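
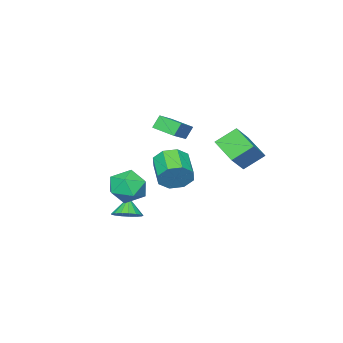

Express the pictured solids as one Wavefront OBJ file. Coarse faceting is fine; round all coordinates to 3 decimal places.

v 3.229 1.963 0.182
v 4.239 1.967 -0.574
v 2.961 -0.027 -0.186
v 3.971 -0.023 -0.942
v 4.115 0.128 0.302
v 4.28 1.358 0.53
v 2.92 0.582 -1.29
v 3.085 1.812 -1.062
v 4.048 1.114 -1.484
v 4.786 0.833 -0.5
v 2.414 1.107 -0.26
v 3.152 0.826 0.724
v 3.26 4.206 1.158
v 3.862 4.145 2.028
v 2.803 2.854 2.672
v 2.2 2.914 1.802
v 3.257 4.68 2.106
v 2.198 3.389 2.75
v 2.653 4.937 1.629
v 1.594 3.646 2.272
v 2.405 4.766 0.876
v 1.346 3.474 1.519
v 2.657 4.266 0.288
v 1.598 2.975 0.932
v 3.262 3.731 0.21
v 2.203 2.44 0.854
v 3.866 3.474 0.688
v 2.807 2.183 1.331
v 4.114 3.646 1.441
v 3.055 2.354 2.084
v -2.642 4.161 -0.232
v -3.136 2.509 0.566
v -3.657 4.931 0.736
v -4.15 3.279 1.534
v -1.31 4.361 1.006
v -1.803 2.709 1.804
v -2.324 5.131 1.974
v -2.818 3.479 2.772
v 0.927 1.337 3.185
v 0.435 1.441 3.98
v 0.649 2.664 2.839
v 0.158 2.769 3.633
v 2.642 1.951 4.167
v 2.151 2.056 4.961
v 2.365 3.279 3.82
v 1.873 3.383 4.615
v 1.628 -0.93 -3.994
v 2.345 -1.514 -3.828
v 1.032 -1.35 -2.906
v 2.464 -1.135 -3.616
v 2.391 -0.709 -3.491
v 2.143 -0.334 -3.482
v 1.778 -0.095 -3.589
v 1.378 -0.047 -3.79
v 1.035 -0.201 -4.037
v 0.828 -0.523 -4.274
v 0.805 -0.937 -4.448
v 0.969 -1.35 -4.517
v 1.285 -1.667 -4.467
v 1.679 -1.814 -4.308
v 2.062 -1.759 -4.077
f 1 12 6
f 1 6 2
f 1 2 8
f 1 8 11
f 1 11 12
f 2 6 10
f 6 12 5
f 12 11 3
f 11 8 7
f 8 2 9
f 4 10 5
f 4 5 3
f 4 3 7
f 4 7 9
f 4 9 10
f 5 10 6
f 3 5 12
f 7 3 11
f 9 7 8
f 10 9 2
f 14 13 17
f 14 17 15
f 15 17 18
f 15 18 16
f 17 13 19
f 17 19 18
f 18 19 20
f 18 20 16
f 19 13 21
f 19 21 20
f 20 21 22
f 20 22 16
f 21 13 23
f 21 23 22
f 22 23 24
f 22 24 16
f 23 13 25
f 23 25 24
f 24 25 26
f 24 26 16
f 25 13 27
f 25 27 26
f 26 27 28
f 26 28 16
f 27 13 29
f 27 29 28
f 28 29 30
f 28 30 16
f 29 13 14
f 29 14 30
f 30 14 15
f 30 15 16
f 32 34 31
f 35 32 31
f 31 34 33
f 33 35 31
f 32 38 34
f 36 32 35
f 36 38 32
f 34 38 33
f 37 35 33
f 33 38 37
f 37 36 35
f 38 36 37
f 40 42 39
f 43 40 39
f 39 42 41
f 41 43 39
f 40 46 42
f 44 40 43
f 44 46 40
f 42 46 41
f 45 43 41
f 41 46 45
f 45 44 43
f 46 44 45
f 48 47 50
f 48 50 49
f 50 47 51
f 50 51 49
f 51 47 52
f 51 52 49
f 52 47 53
f 52 53 49
f 53 47 54
f 53 54 49
f 54 47 55
f 54 55 49
f 55 47 56
f 55 56 49
f 56 47 57
f 56 57 49
f 57 47 58
f 57 58 49
f 58 47 59
f 58 59 49
f 59 47 60
f 59 60 49
f 60 47 61
f 60 61 49
f 61 47 48
f 61 48 49



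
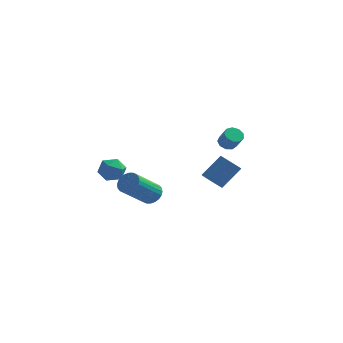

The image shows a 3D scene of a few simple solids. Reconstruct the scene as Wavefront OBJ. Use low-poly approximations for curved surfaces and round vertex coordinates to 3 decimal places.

v -2.29 -0.987 -2.424
v -1.685 -1.107 -2.137
v -2.586 -2.374 -0.77
v -3.19 -2.253 -1.056
v -1.768 -0.898 -1.997
v -2.668 -2.164 -0.63
v -1.93 -0.701 -1.922
v -2.83 -1.968 -0.555
v -2.147 -0.549 -1.923
v -3.047 -1.815 -0.556
v -2.385 -0.463 -2.001
v -3.286 -1.729 -0.634
v -2.609 -0.456 -2.143
v -3.51 -1.723 -0.776
v -2.785 -0.531 -2.327
v -3.686 -1.797 -0.96
v -2.885 -0.675 -2.527
v -3.786 -1.941 -1.159
v -2.894 -0.866 -2.71
v -3.795 -2.133 -1.343
v -2.812 -1.076 -2.85
v -3.712 -2.342 -1.483
v -2.65 -1.272 -2.925
v -3.55 -2.539 -1.558
v -2.433 -1.425 -2.924
v -3.333 -2.691 -1.557
v -2.194 -1.511 -2.846
v -3.095 -2.777 -1.479
v -1.97 -1.517 -2.704
v -2.871 -2.784 -1.337
v -1.794 -1.443 -2.52
v -2.695 -2.709 -1.153
v -1.694 -1.299 -2.321
v -2.595 -2.565 -0.953
v 0.452 1.116 -2.299
v 0.945 0.654 -2.374
v 1.801 1.382 -1.236
v 1.308 1.844 -1.161
v 1.026 0.938 -2.618
v 1.882 1.667 -1.479
v 0.924 1.28 -2.76
v 1.781 2.008 -1.621
v 0.673 1.569 -2.756
v 1.53 2.297 -1.617
v 0.351 1.714 -2.606
v 1.208 2.442 -1.468
v 0.062 1.669 -2.36
v 0.918 2.398 -1.222
v -0.104 1.449 -2.094
v 0.752 2.177 -0.956
v -0.094 1.123 -1.893
v 0.763 1.851 -0.755
v 0.09 0.794 -1.821
v 0.947 1.523 -0.683
v 0.389 0.568 -1.901
v 1.245 1.296 -0.763
v 0.707 0.516 -2.107
v 1.564 1.244 -0.969
v 0.727 3.924 -0.758
v 1.158 4.279 -0.806
v 1.604 3.85 0.03
v 1.173 3.496 0.078
v 0.887 4.432 -0.583
v 1.333 4.003 0.253
v 0.541 4.347 -0.442
v 0.987 3.919 0.394
v 0.282 4.065 -0.449
v 0.728 3.636 0.388
v 0.231 3.717 -0.6
v 0.677 3.288 0.236
v 0.413 3.466 -0.826
v 0.859 3.037 0.01
v 0.741 3.429 -1.019
v 1.187 3.001 -0.183
v 1.063 3.624 -1.091
v 1.509 3.196 -0.255
v 1.228 3.96 -1.007
v 1.673 3.531 -0.171
v -4.242 -3.259 0.907
v -3.776 -2.714 0.579
v -3.664 -4.166 0.221
v -3.198 -3.621 -0.107
v -3.115 -3.803 0.656
v -3.473 -3.242 1.08
v -3.967 -3.638 -0.28
v -4.325 -3.077 0.144
v -3.606 -2.948 -0.154
v -3.08 -3.05 0.424
v -4.36 -3.83 0.376
v -3.834 -3.932 0.954
f 2 1 5
f 2 5 3
f 3 5 6
f 3 6 4
f 5 1 7
f 5 7 6
f 6 7 8
f 6 8 4
f 7 1 9
f 7 9 8
f 8 9 10
f 8 10 4
f 9 1 11
f 9 11 10
f 10 11 12
f 10 12 4
f 11 1 13
f 11 13 12
f 12 13 14
f 12 14 4
f 13 1 15
f 13 15 14
f 14 15 16
f 14 16 4
f 15 1 17
f 15 17 16
f 16 17 18
f 16 18 4
f 17 1 19
f 17 19 18
f 18 19 20
f 18 20 4
f 19 1 21
f 19 21 20
f 20 21 22
f 20 22 4
f 21 1 23
f 21 23 22
f 22 23 24
f 22 24 4
f 23 1 25
f 23 25 24
f 24 25 26
f 24 26 4
f 25 1 27
f 25 27 26
f 26 27 28
f 26 28 4
f 27 1 29
f 27 29 28
f 28 29 30
f 28 30 4
f 29 1 31
f 29 31 30
f 30 31 32
f 30 32 4
f 31 1 33
f 31 33 32
f 32 33 34
f 32 34 4
f 33 1 2
f 33 2 34
f 34 2 3
f 34 3 4
f 36 35 39
f 36 39 37
f 37 39 40
f 37 40 38
f 39 35 41
f 39 41 40
f 40 41 42
f 40 42 38
f 41 35 43
f 41 43 42
f 42 43 44
f 42 44 38
f 43 35 45
f 43 45 44
f 44 45 46
f 44 46 38
f 45 35 47
f 45 47 46
f 46 47 48
f 46 48 38
f 47 35 49
f 47 49 48
f 48 49 50
f 48 50 38
f 49 35 51
f 49 51 50
f 50 51 52
f 50 52 38
f 51 35 53
f 51 53 52
f 52 53 54
f 52 54 38
f 53 35 55
f 53 55 54
f 54 55 56
f 54 56 38
f 55 35 57
f 55 57 56
f 56 57 58
f 56 58 38
f 57 35 36
f 57 36 58
f 58 36 37
f 58 37 38
f 60 59 63
f 60 63 61
f 61 63 64
f 61 64 62
f 63 59 65
f 63 65 64
f 64 65 66
f 64 66 62
f 65 59 67
f 65 67 66
f 66 67 68
f 66 68 62
f 67 59 69
f 67 69 68
f 68 69 70
f 68 70 62
f 69 59 71
f 69 71 70
f 70 71 72
f 70 72 62
f 71 59 73
f 71 73 72
f 72 73 74
f 72 74 62
f 73 59 75
f 73 75 74
f 74 75 76
f 74 76 62
f 75 59 77
f 75 77 76
f 76 77 78
f 76 78 62
f 77 59 60
f 77 60 78
f 78 60 61
f 78 61 62
f 79 90 84
f 79 84 80
f 79 80 86
f 79 86 89
f 79 89 90
f 80 84 88
f 84 90 83
f 90 89 81
f 89 86 85
f 86 80 87
f 82 88 83
f 82 83 81
f 82 81 85
f 82 85 87
f 82 87 88
f 83 88 84
f 81 83 90
f 85 81 89
f 87 85 86
f 88 87 80



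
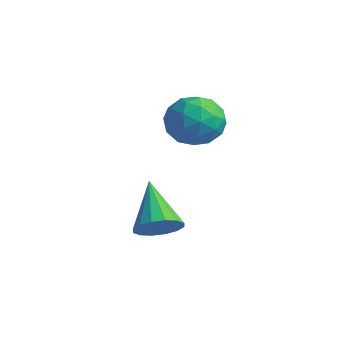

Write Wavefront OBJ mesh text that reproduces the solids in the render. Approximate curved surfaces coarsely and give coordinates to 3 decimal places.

v -1.969 -0.837 -0.743
v -1.383 -1.025 0.161
v -1.417 -2.375 -1.421
v -0.831 -2.563 -0.517
v -1.923 -2.586 -0.475
v -2.265 -1.635 -0.056
v -0.535 -1.765 -1.204
v -0.877 -0.814 -0.785
v -0.497 -1.599 -0.124
v -1.355 -2.106 0.326
v -1.445 -1.294 -1.586
v -2.303 -1.801 -1.136
v -1.725 -0.796 -0.231
v -1.075 -2.604 -1.029
v -1.717 -2.617 -1.004
v -1.373 -2.728 -0.473
v -2.243 -1.155 -0.359
v -1.899 -1.265 0.173
v -2.216 -2.182 -0.202
v -0.901 -2.135 -1.433
v -0.557 -2.245 -0.901
v -1.427 -0.672 -0.787
v -1.083 -0.783 -0.256
v -0.584 -1.218 -1.058
v -0.86 -1.244 0.133
v -0.535 -2.148 -0.266
v -0.361 -1.679 -0.67
v -0.562 -1.12 -0.423
v -1.364 -1.542 0.397
v -1.039 -2.446 -0.002
v -1.681 -2.459 0.023
v -1.882 -1.901 0.27
v -0.843 -1.879 0.23
v -1.761 -0.954 -1.258
v -1.436 -1.858 -1.657
v -0.918 -1.499 -1.53
v -1.119 -0.941 -1.283
v -2.265 -1.252 -0.994
v -1.94 -2.156 -1.393
v -2.238 -2.28 -0.837
v -2.439 -1.721 -0.59
v -1.957 -1.521 -1.49
v -0.233 -4.034 -4.365
v 0.298 -3.418 -4.116
v -1.627 -3.386 -2.995
v 0.062 -3.24 -4.441
v -0.254 -3.274 -4.746
v -0.563 -3.512 -4.949
v -0.784 -3.889 -4.995
v -0.858 -4.305 -4.873
v -0.763 -4.649 -4.615
v -0.527 -4.828 -4.29
v -0.211 -4.794 -3.985
v 0.098 -4.556 -3.782
v 0.319 -4.178 -3.735
v 0.393 -3.762 -3.857
f 1 38 17
f 38 12 41
f 17 41 6
f 38 41 17
f 1 17 13
f 17 6 18
f 13 18 2
f 17 18 13
f 1 13 22
f 13 2 23
f 22 23 8
f 13 23 22
f 1 22 34
f 22 8 37
f 34 37 11
f 22 37 34
f 1 34 38
f 34 11 42
f 38 42 12
f 34 42 38
f 2 18 29
f 18 6 32
f 29 32 10
f 18 32 29
f 6 41 19
f 41 12 40
f 19 40 5
f 41 40 19
f 12 42 39
f 42 11 35
f 39 35 3
f 42 35 39
f 11 37 36
f 37 8 24
f 36 24 7
f 37 24 36
f 8 23 28
f 23 2 25
f 28 25 9
f 23 25 28
f 4 30 16
f 30 10 31
f 16 31 5
f 30 31 16
f 4 16 14
f 16 5 15
f 14 15 3
f 16 15 14
f 4 14 21
f 14 3 20
f 21 20 7
f 14 20 21
f 4 21 26
f 21 7 27
f 26 27 9
f 21 27 26
f 4 26 30
f 26 9 33
f 30 33 10
f 26 33 30
f 5 31 19
f 31 10 32
f 19 32 6
f 31 32 19
f 3 15 39
f 15 5 40
f 39 40 12
f 15 40 39
f 7 20 36
f 20 3 35
f 36 35 11
f 20 35 36
f 9 27 28
f 27 7 24
f 28 24 8
f 27 24 28
f 10 33 29
f 33 9 25
f 29 25 2
f 33 25 29
f 44 43 46
f 44 46 45
f 46 43 47
f 46 47 45
f 47 43 48
f 47 48 45
f 48 43 49
f 48 49 45
f 49 43 50
f 49 50 45
f 50 43 51
f 50 51 45
f 51 43 52
f 51 52 45
f 52 43 53
f 52 53 45
f 53 43 54
f 53 54 45
f 54 43 55
f 54 55 45
f 55 43 56
f 55 56 45
f 56 43 44
f 56 44 45



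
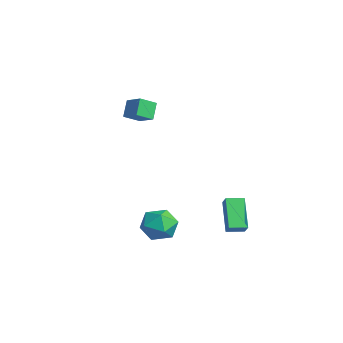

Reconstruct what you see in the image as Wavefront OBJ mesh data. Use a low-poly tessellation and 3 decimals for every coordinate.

v 2.973 -2.939 -0.915
v 3.93 -2.662 -1.366
v 2.87 -4.338 -1.994
v 3.827 -4.061 -2.445
v 3.793 -4.425 -1.414
v 3.857 -3.561 -0.748
v 2.943 -3.439 -2.612
v 3.007 -2.575 -1.946
v 3.911 -2.971 -2.415
v 4.437 -3.58 -1.675
v 2.363 -3.42 -1.685
v 2.889 -4.029 -0.945
v -4.109 -2.642 4.015
v -3.089 -2.244 4.482
v -4.251 -1.671 3.497
v -3.231 -1.273 3.964
v -3.529 -3.047 3.096
v -2.509 -2.649 3.563
v -3.671 -2.076 2.578
v -2.651 -1.678 3.045
v 2.826 0.32 -3.126
v 1.469 0.664 -1.67
v 3 1.302 -3.196
v 1.642 1.646 -1.74
v 3.438 0.254 -2.54
v 2.08 0.598 -1.084
v 3.611 1.236 -2.61
v 2.254 1.58 -1.154
f 1 12 6
f 1 6 2
f 1 2 8
f 1 8 11
f 1 11 12
f 2 6 10
f 6 12 5
f 12 11 3
f 11 8 7
f 8 2 9
f 4 10 5
f 4 5 3
f 4 3 7
f 4 7 9
f 4 9 10
f 5 10 6
f 3 5 12
f 7 3 11
f 9 7 8
f 10 9 2
f 14 16 13
f 17 14 13
f 13 16 15
f 15 17 13
f 14 20 16
f 18 14 17
f 18 20 14
f 16 20 15
f 19 17 15
f 15 20 19
f 19 18 17
f 20 18 19
f 22 24 21
f 25 22 21
f 21 24 23
f 23 25 21
f 22 28 24
f 26 22 25
f 26 28 22
f 24 28 23
f 27 25 23
f 23 28 27
f 27 26 25
f 28 26 27



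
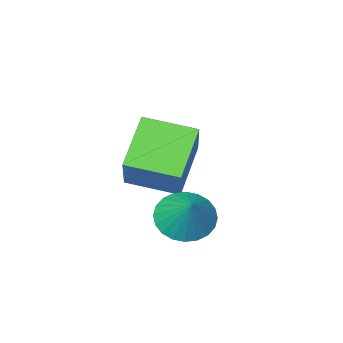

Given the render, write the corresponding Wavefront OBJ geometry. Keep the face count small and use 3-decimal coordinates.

v 1.119 -0.969 0.504
v 1.899 0.204 1.993
v 2.216 -0.216 -0.664
v 2.996 0.957 0.826
v 2.224 -2.097 0.814
v 3.004 -0.924 2.304
v 3.321 -1.344 -0.353
v 4.101 -0.171 1.136
v 3.279 1.58 -0.265
v 3.649 2.091 -0.835
v 3.641 2.4 0.705
v 3.342 2.216 -0.826
v 3.025 2.244 -0.731
v 2.747 2.171 -0.566
v 2.55 2.008 -0.354
v 2.464 1.78 -0.13
v 2.502 1.521 0.075
v 2.659 1.272 0.228
v 2.909 1.069 0.305
v 3.217 0.945 0.296
v 3.533 0.916 0.202
v 3.811 0.989 0.037
v 4.008 1.152 -0.175
v 4.094 1.38 -0.4
v 4.056 1.639 -0.604
v 3.9 1.888 -0.757
f 2 4 1
f 5 2 1
f 1 4 3
f 3 5 1
f 2 8 4
f 6 2 5
f 6 8 2
f 4 8 3
f 7 5 3
f 3 8 7
f 7 6 5
f 8 6 7
f 10 9 12
f 10 12 11
f 12 9 13
f 12 13 11
f 13 9 14
f 13 14 11
f 14 9 15
f 14 15 11
f 15 9 16
f 15 16 11
f 16 9 17
f 16 17 11
f 17 9 18
f 17 18 11
f 18 9 19
f 18 19 11
f 19 9 20
f 19 20 11
f 20 9 21
f 20 21 11
f 21 9 22
f 21 22 11
f 22 9 23
f 22 23 11
f 23 9 24
f 23 24 11
f 24 9 25
f 24 25 11
f 25 9 26
f 25 26 11
f 26 9 10
f 26 10 11



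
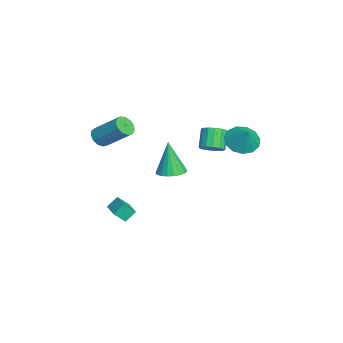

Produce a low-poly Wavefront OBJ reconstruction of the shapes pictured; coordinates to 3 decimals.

v -0.628 -0.15 0.534
v 0.208 -0.382 0.68
v -1.052 -0.33 2.686
v 0.224 -0.018 0.713
v 0.092 0.323 0.716
v -0.165 0.583 0.687
v -0.501 0.716 0.632
v -0.86 0.699 0.56
v -1.178 0.535 0.483
v -1.401 0.253 0.416
v -1.491 -0.098 0.369
v -1.431 -0.459 0.35
v -1.232 -0.766 0.364
v -0.929 -0.967 0.406
v -0.574 -1.026 0.472
v -0.228 -0.934 0.547
v 0.048 -0.706 0.621
v -2.524 2.128 1.307
v -2.015 2.538 1.675
v -2.887 2.681 2.722
v -3.396 2.272 2.353
v -2.22 2.795 1.468
v -3.092 2.938 2.515
v -2.507 2.873 1.219
v -3.379 3.016 2.266
v -2.798 2.752 0.993
v -3.67 2.895 2.04
v -3.016 2.464 0.851
v -3.888 2.607 1.898
v -3.102 2.086 0.831
v -3.974 2.229 1.878
v -3.033 1.719 0.938
v -3.905 1.862 1.985
v -2.828 1.462 1.145
v -3.7 1.605 2.192
v -2.541 1.384 1.394
v -3.413 1.527 2.441
v -2.25 1.505 1.62
v -3.122 1.648 2.667
v -2.032 1.793 1.762
v -2.904 1.936 2.809
v -1.946 2.171 1.782
v -2.818 2.314 2.829
v -1.58 -4.105 2.786
v -0.99 -4.473 2.874
v -0.291 -3.043 4.181
v -0.88 -2.675 4.094
v -0.925 -4.229 2.571
v -0.226 -2.798 3.878
v -1.068 -3.945 2.337
v -0.368 -2.514 3.644
v -1.373 -3.712 2.246
v -0.673 -2.282 3.553
v -1.743 -3.604 2.326
v -1.044 -2.174 3.633
v -2.062 -3.655 2.552
v -1.363 -2.225 3.859
v -2.228 -3.849 2.853
v -1.528 -2.419 4.16
v -2.188 -4.125 3.133
v -1.488 -2.694 4.44
v -1.954 -4.394 3.303
v -1.255 -2.963 4.61
v -1.602 -4.571 3.308
v -0.903 -3.141 4.615
v -1.243 -4.601 3.149
v -0.544 -3.17 4.456
v -2.603 -3.836 -3.546
v -2.89 -3.249 -2.927
v -2.697 -3.173 -4.219
v -2.985 -2.585 -3.601
v -1.255 -3.415 -3.319
v -1.543 -2.827 -2.701
v -1.35 -2.751 -3.993
v -1.637 -2.164 -3.374
v -2.069 3.804 2.277
v -1.238 3.822 1.635
v -1.251 4.076 3.343
v -1.447 4.375 1.654
v -1.853 4.747 1.87
v -2.327 4.819 2.216
v -2.72 4.569 2.581
v -2.906 4.076 2.85
v -2.826 3.496 2.937
v -2.505 3.014 2.815
v -2.046 2.783 2.522
v -1.594 2.875 2.151
v -1.293 3.263 1.821
f 2 1 4
f 2 4 3
f 4 1 5
f 4 5 3
f 5 1 6
f 5 6 3
f 6 1 7
f 6 7 3
f 7 1 8
f 7 8 3
f 8 1 9
f 8 9 3
f 9 1 10
f 9 10 3
f 10 1 11
f 10 11 3
f 11 1 12
f 11 12 3
f 12 1 13
f 12 13 3
f 13 1 14
f 13 14 3
f 14 1 15
f 14 15 3
f 15 1 16
f 15 16 3
f 16 1 17
f 16 17 3
f 17 1 2
f 17 2 3
f 19 18 22
f 19 22 20
f 20 22 23
f 20 23 21
f 22 18 24
f 22 24 23
f 23 24 25
f 23 25 21
f 24 18 26
f 24 26 25
f 25 26 27
f 25 27 21
f 26 18 28
f 26 28 27
f 27 28 29
f 27 29 21
f 28 18 30
f 28 30 29
f 29 30 31
f 29 31 21
f 30 18 32
f 30 32 31
f 31 32 33
f 31 33 21
f 32 18 34
f 32 34 33
f 33 34 35
f 33 35 21
f 34 18 36
f 34 36 35
f 35 36 37
f 35 37 21
f 36 18 38
f 36 38 37
f 37 38 39
f 37 39 21
f 38 18 40
f 38 40 39
f 39 40 41
f 39 41 21
f 40 18 42
f 40 42 41
f 41 42 43
f 41 43 21
f 42 18 19
f 42 19 43
f 43 19 20
f 43 20 21
f 45 44 48
f 45 48 46
f 46 48 49
f 46 49 47
f 48 44 50
f 48 50 49
f 49 50 51
f 49 51 47
f 50 44 52
f 50 52 51
f 51 52 53
f 51 53 47
f 52 44 54
f 52 54 53
f 53 54 55
f 53 55 47
f 54 44 56
f 54 56 55
f 55 56 57
f 55 57 47
f 56 44 58
f 56 58 57
f 57 58 59
f 57 59 47
f 58 44 60
f 58 60 59
f 59 60 61
f 59 61 47
f 60 44 62
f 60 62 61
f 61 62 63
f 61 63 47
f 62 44 64
f 62 64 63
f 63 64 65
f 63 65 47
f 64 44 66
f 64 66 65
f 65 66 67
f 65 67 47
f 66 44 45
f 66 45 67
f 67 45 46
f 67 46 47
f 69 71 68
f 72 69 68
f 68 71 70
f 70 72 68
f 69 75 71
f 73 69 72
f 73 75 69
f 71 75 70
f 74 72 70
f 70 75 74
f 74 73 72
f 75 73 74
f 77 76 79
f 77 79 78
f 79 76 80
f 79 80 78
f 80 76 81
f 80 81 78
f 81 76 82
f 81 82 78
f 82 76 83
f 82 83 78
f 83 76 84
f 83 84 78
f 84 76 85
f 84 85 78
f 85 76 86
f 85 86 78
f 86 76 87
f 86 87 78
f 87 76 88
f 87 88 78
f 88 76 77
f 88 77 78



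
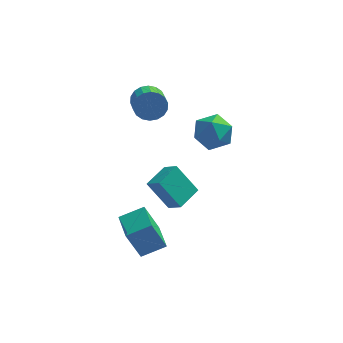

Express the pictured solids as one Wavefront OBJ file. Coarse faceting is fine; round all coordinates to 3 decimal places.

v -3.362 -3.719 -2.067
v -4.086 -3.882 -0.21
v -3.777 -2.164 -2.093
v -4.501 -2.326 -0.236
v -2.099 -3.374 -1.544
v -2.823 -3.536 0.313
v -2.514 -1.818 -1.57
v -3.238 -1.981 0.287
v -3.237 4.173 3.4
v -2.553 4.009 2.823
v -2.359 2.703 3.423
v -3.043 2.867 4
v -2.365 4.182 3.138
v -2.172 2.876 3.738
v -2.351 4.352 3.505
v -2.157 3.047 4.105
v -2.512 4.488 3.851
v -2.318 3.182 4.451
v -2.816 4.56 4.108
v -2.623 3.255 4.708
v -3.204 4.557 4.224
v -3.011 3.251 4.825
v -3.598 4.477 4.178
v -3.405 3.171 4.778
v -3.921 4.337 3.977
v -3.727 3.031 4.577
v -4.108 4.164 3.662
v -3.915 2.858 4.262
v -4.123 3.993 3.295
v -3.929 2.688 3.895
v -3.962 3.858 2.949
v -3.768 2.552 3.549
v -3.657 3.785 2.692
v -3.464 2.48 3.292
v -3.269 3.789 2.575
v -3.076 2.483 3.176
v -2.875 3.869 2.622
v -2.682 2.563 3.222
v -3.07 -2.833 2.966
v -2.467 -3.392 3.585
v -2.24 -1.669 3.208
v -1.636 -2.229 3.827
v -2.004 -3.291 1.513
v -1.4 -3.851 2.132
v -1.173 -2.128 1.755
v -0.57 -2.687 2.374
v -0.17 2.676 2.811
v 0.362 2.414 3.817
v -0.062 0.866 2.283
v 0.47 0.604 3.289
v -0.655 0.914 3.287
v -0.722 2.032 3.614
v 1.022 1.248 2.486
v 0.955 2.366 2.813
v 1.099 1.531 3.616
v 0.062 1.325 4.111
v 0.238 1.955 1.989
v -0.799 1.749 2.484
f 2 4 1
f 5 2 1
f 1 4 3
f 3 5 1
f 2 8 4
f 6 2 5
f 6 8 2
f 4 8 3
f 7 5 3
f 3 8 7
f 7 6 5
f 8 6 7
f 10 9 13
f 10 13 11
f 11 13 14
f 11 14 12
f 13 9 15
f 13 15 14
f 14 15 16
f 14 16 12
f 15 9 17
f 15 17 16
f 16 17 18
f 16 18 12
f 17 9 19
f 17 19 18
f 18 19 20
f 18 20 12
f 19 9 21
f 19 21 20
f 20 21 22
f 20 22 12
f 21 9 23
f 21 23 22
f 22 23 24
f 22 24 12
f 23 9 25
f 23 25 24
f 24 25 26
f 24 26 12
f 25 9 27
f 25 27 26
f 26 27 28
f 26 28 12
f 27 9 29
f 27 29 28
f 28 29 30
f 28 30 12
f 29 9 31
f 29 31 30
f 30 31 32
f 30 32 12
f 31 9 33
f 31 33 32
f 32 33 34
f 32 34 12
f 33 9 35
f 33 35 34
f 34 35 36
f 34 36 12
f 35 9 37
f 35 37 36
f 36 37 38
f 36 38 12
f 37 9 10
f 37 10 38
f 38 10 11
f 38 11 12
f 40 42 39
f 43 40 39
f 39 42 41
f 41 43 39
f 40 46 42
f 44 40 43
f 44 46 40
f 42 46 41
f 45 43 41
f 41 46 45
f 45 44 43
f 46 44 45
f 47 58 52
f 47 52 48
f 47 48 54
f 47 54 57
f 47 57 58
f 48 52 56
f 52 58 51
f 58 57 49
f 57 54 53
f 54 48 55
f 50 56 51
f 50 51 49
f 50 49 53
f 50 53 55
f 50 55 56
f 51 56 52
f 49 51 58
f 53 49 57
f 55 53 54
f 56 55 48



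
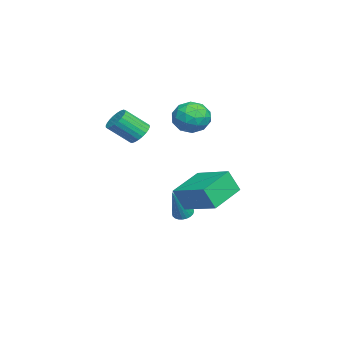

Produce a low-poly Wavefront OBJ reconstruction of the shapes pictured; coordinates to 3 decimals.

v -2.687 0.64 3.701
v -1.881 -0.097 3.858
v -3.819 -0.683 3.302
v -3.013 -1.42 3.459
v -3.428 -0.864 4.318
v -2.728 -0.047 4.565
v -2.972 -0.733 2.595
v -2.272 0.084 2.842
v -2.057 -0.946 3.175
v -2.339 -1.027 4.24
v -3.361 0.247 2.92
v -3.643 0.166 3.985
v -2.185 0.387 3.815
v -3.515 -1.167 3.345
v -3.759 -0.841 3.85
v -3.285 -1.274 3.942
v -2.682 0.417 4.23
v -2.209 -0.016 4.322
v -3.118 -0.467 4.592
v -3.491 -0.764 2.838
v -3.018 -1.197 2.93
v -2.415 0.494 3.218
v -1.941 0.061 3.31
v -2.582 -0.313 2.568
v -1.814 -0.545 3.506
v -2.48 -1.323 3.271
v -2.456 -0.919 2.763
v -2.044 -0.438 2.908
v -1.98 -0.593 4.131
v -2.645 -1.37 3.896
v -2.889 -1.043 4.401
v -2.478 -0.563 4.546
v -2.083 -1.092 3.73
v -3.055 0.59 3.264
v -3.72 -0.187 3.029
v -3.222 -0.217 2.614
v -2.811 0.263 2.759
v -3.22 0.543 3.889
v -3.886 -0.235 3.654
v -3.656 -0.342 4.252
v -3.244 0.139 4.397
v -3.617 0.312 3.43
v 0.459 -2.54 3.401
v 1.092 -2.682 3.047
v 1.435 -3.843 4.124
v 0.801 -3.7 4.479
v 1.178 -2.481 3.236
v 1.52 -3.642 4.313
v 1.153 -2.289 3.45
v 1.496 -3.45 4.527
v 1.024 -2.136 3.657
v 1.366 -3.296 4.734
v 0.808 -2.043 3.825
v 1.15 -3.204 4.902
v 0.539 -2.027 3.929
v 0.881 -3.187 5.006
v 0.257 -2.088 3.952
v 0.6 -3.249 5.029
v 0.007 -2.218 3.891
v 0.349 -3.379 4.969
v -0.175 -2.397 3.756
v 0.168 -3.558 4.833
v -0.26 -2.598 3.567
v 0.082 -3.759 4.644
v -0.236 -2.79 3.353
v 0.107 -3.951 4.43
v -0.106 -2.944 3.146
v 0.236 -4.104 4.223
v 0.11 -3.036 2.978
v 0.452 -4.197 4.055
v 0.379 -3.053 2.874
v 0.721 -4.213 3.951
v 0.66 -2.991 2.851
v 1.003 -4.152 3.928
v 0.911 -2.861 2.911
v 1.253 -4.022 3.989
v 3.179 0.078 -0.626
v 3.311 -0.49 0.625
v 1.458 1.079 0.01
v 1.59 0.51 1.261
v 4.37 1.73 -0.001
v 4.502 1.161 1.25
v 2.649 2.73 0.635
v 2.781 2.162 1.886
v -0.713 -0.528 -2.395
v -0.371 -0.894 -2.686
v 0.393 -0.932 -0.585
v -0.258 -0.699 -2.712
v -0.215 -0.478 -2.689
v -0.248 -0.265 -2.621
v -0.352 -0.092 -2.519
v -0.51 0.015 -2.398
v -0.7 0.04 -2.277
v -0.891 -0.022 -2.173
v -1.056 -0.161 -2.104
v -1.168 -0.356 -2.079
v -1.211 -0.577 -2.102
v -1.178 -0.791 -2.17
v -1.075 -0.964 -2.272
v -0.916 -1.071 -2.392
v -0.727 -1.095 -2.514
v -0.535 -1.033 -2.617
f 1 38 17
f 38 12 41
f 17 41 6
f 38 41 17
f 1 17 13
f 17 6 18
f 13 18 2
f 17 18 13
f 1 13 22
f 13 2 23
f 22 23 8
f 13 23 22
f 1 22 34
f 22 8 37
f 34 37 11
f 22 37 34
f 1 34 38
f 34 11 42
f 38 42 12
f 34 42 38
f 2 18 29
f 18 6 32
f 29 32 10
f 18 32 29
f 6 41 19
f 41 12 40
f 19 40 5
f 41 40 19
f 12 42 39
f 42 11 35
f 39 35 3
f 42 35 39
f 11 37 36
f 37 8 24
f 36 24 7
f 37 24 36
f 8 23 28
f 23 2 25
f 28 25 9
f 23 25 28
f 4 30 16
f 30 10 31
f 16 31 5
f 30 31 16
f 4 16 14
f 16 5 15
f 14 15 3
f 16 15 14
f 4 14 21
f 14 3 20
f 21 20 7
f 14 20 21
f 4 21 26
f 21 7 27
f 26 27 9
f 21 27 26
f 4 26 30
f 26 9 33
f 30 33 10
f 26 33 30
f 5 31 19
f 31 10 32
f 19 32 6
f 31 32 19
f 3 15 39
f 15 5 40
f 39 40 12
f 15 40 39
f 7 20 36
f 20 3 35
f 36 35 11
f 20 35 36
f 9 27 28
f 27 7 24
f 28 24 8
f 27 24 28
f 10 33 29
f 33 9 25
f 29 25 2
f 33 25 29
f 44 43 47
f 44 47 45
f 45 47 48
f 45 48 46
f 47 43 49
f 47 49 48
f 48 49 50
f 48 50 46
f 49 43 51
f 49 51 50
f 50 51 52
f 50 52 46
f 51 43 53
f 51 53 52
f 52 53 54
f 52 54 46
f 53 43 55
f 53 55 54
f 54 55 56
f 54 56 46
f 55 43 57
f 55 57 56
f 56 57 58
f 56 58 46
f 57 43 59
f 57 59 58
f 58 59 60
f 58 60 46
f 59 43 61
f 59 61 60
f 60 61 62
f 60 62 46
f 61 43 63
f 61 63 62
f 62 63 64
f 62 64 46
f 63 43 65
f 63 65 64
f 64 65 66
f 64 66 46
f 65 43 67
f 65 67 66
f 66 67 68
f 66 68 46
f 67 43 69
f 67 69 68
f 68 69 70
f 68 70 46
f 69 43 71
f 69 71 70
f 70 71 72
f 70 72 46
f 71 43 73
f 71 73 72
f 72 73 74
f 72 74 46
f 73 43 75
f 73 75 74
f 74 75 76
f 74 76 46
f 75 43 44
f 75 44 76
f 76 44 45
f 76 45 46
f 78 80 77
f 81 78 77
f 77 80 79
f 79 81 77
f 78 84 80
f 82 78 81
f 82 84 78
f 80 84 79
f 83 81 79
f 79 84 83
f 83 82 81
f 84 82 83
f 86 85 88
f 86 88 87
f 88 85 89
f 88 89 87
f 89 85 90
f 89 90 87
f 90 85 91
f 90 91 87
f 91 85 92
f 91 92 87
f 92 85 93
f 92 93 87
f 93 85 94
f 93 94 87
f 94 85 95
f 94 95 87
f 95 85 96
f 95 96 87
f 96 85 97
f 96 97 87
f 97 85 98
f 97 98 87
f 98 85 99
f 98 99 87
f 99 85 100
f 99 100 87
f 100 85 101
f 100 101 87
f 101 85 102
f 101 102 87
f 102 85 86
f 102 86 87



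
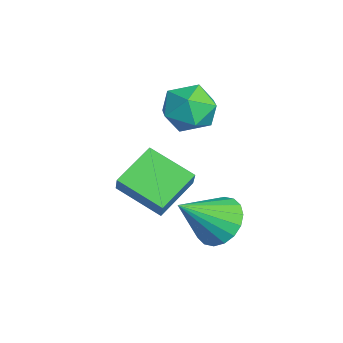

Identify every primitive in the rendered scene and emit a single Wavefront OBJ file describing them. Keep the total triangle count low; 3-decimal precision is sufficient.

v 2.366 -0.855 -1.167
v 3.189 -0.862 -1.45
v 2.754 -2.085 -0.013
v 3.196 -0.596 -1.169
v 3.04 -0.381 -0.888
v 2.75 -0.26 -0.661
v 2.384 -0.257 -0.535
v 2.014 -0.373 -0.534
v 1.714 -0.584 -0.658
v 1.544 -0.849 -0.883
v 1.536 -1.115 -1.164
v 1.692 -1.33 -1.446
v 1.982 -1.45 -1.672
v 2.348 -1.453 -1.798
v 2.718 -1.338 -1.799
v 3.018 -1.127 -1.675
v -0.321 -3.35 -1.437
v -1.17 -2.264 -0.772
v 0.655 -2.197 -2.075
v -0.194 -1.111 -1.411
v 0.214 -3.389 -0.689
v -0.635 -2.303 -0.025
v 1.19 -2.236 -1.328
v 0.341 -1.15 -0.663
v -0.616 -0.455 1.809
v 0.09 -0.651 1.244
v -0.49 -1.809 2.436
v 0.216 -2.005 1.871
v 0.318 -1.37 2.537
v 0.24 -0.534 2.15
v -0.64 -1.926 1.53
v -0.718 -1.09 1.143
v 0.076 -1.56 1.072
v 0.668 -1.216 1.695
v -1.068 -1.244 1.985
v -0.476 -0.9 2.608
f 2 1 4
f 2 4 3
f 4 1 5
f 4 5 3
f 5 1 6
f 5 6 3
f 6 1 7
f 6 7 3
f 7 1 8
f 7 8 3
f 8 1 9
f 8 9 3
f 9 1 10
f 9 10 3
f 10 1 11
f 10 11 3
f 11 1 12
f 11 12 3
f 12 1 13
f 12 13 3
f 13 1 14
f 13 14 3
f 14 1 15
f 14 15 3
f 15 1 16
f 15 16 3
f 16 1 2
f 16 2 3
f 18 20 17
f 21 18 17
f 17 20 19
f 19 21 17
f 18 24 20
f 22 18 21
f 22 24 18
f 20 24 19
f 23 21 19
f 19 24 23
f 23 22 21
f 24 22 23
f 25 36 30
f 25 30 26
f 25 26 32
f 25 32 35
f 25 35 36
f 26 30 34
f 30 36 29
f 36 35 27
f 35 32 31
f 32 26 33
f 28 34 29
f 28 29 27
f 28 27 31
f 28 31 33
f 28 33 34
f 29 34 30
f 27 29 36
f 31 27 35
f 33 31 32
f 34 33 26



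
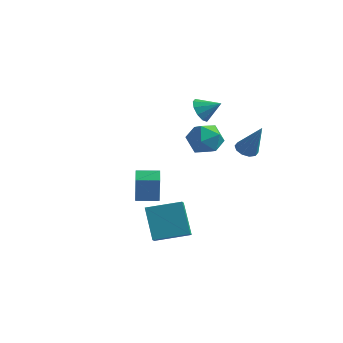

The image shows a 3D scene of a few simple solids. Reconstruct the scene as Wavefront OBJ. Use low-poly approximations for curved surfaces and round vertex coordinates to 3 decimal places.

v 1.307 3.41 -0.635
v 1.756 2.954 -0.894
v 2.313 3.31 1.275
v 1.914 3.345 -0.957
v 1.841 3.761 -0.897
v 1.564 4.043 -0.736
v 1.189 4.083 -0.537
v 0.859 3.866 -0.375
v 0.701 3.475 -0.312
v 0.774 3.059 -0.372
v 1.051 2.778 -0.533
v 1.426 2.737 -0.732
v -1.339 2.994 1.811
v -0.875 2.4 1.419
v -0.301 3.386 2.449
v -0.86 2.837 1.127
v -1.029 3.334 1.097
v -1.316 3.701 1.339
v -1.612 3.798 1.762
v -1.804 3.588 2.204
v -1.818 3.152 2.496
v -1.65 2.655 2.526
v -1.363 2.288 2.284
v -1.067 2.191 1.861
v -0.636 -3.368 -2.735
v -0.302 -4.035 -2.25
v 0.941 -2.28 -2.321
v 1.275 -2.948 -1.836
v 0.345 -4.132 -4.464
v 0.679 -4.8 -3.979
v 1.922 -3.045 -4.05
v 2.256 -3.712 -3.565
v -3.393 -0.385 -4.304
v -2.981 -0.935 -2.352
v -3.864 0.322 -4.006
v -3.452 -0.228 -2.053
v -2.308 0.348 -4.327
v -1.896 -0.202 -2.374
v -2.779 1.055 -4.028
v -2.367 0.505 -2.076
v -0.835 1.529 1.245
v -0.313 2.164 0.446
v 0.433 0.196 1.014
v 0.955 0.831 0.215
v 0.981 1.158 1.313
v 0.197 1.982 1.456
v -0.077 0.378 0.004
v -0.861 1.202 0.147
v 0.155 1.453 -0.321
v 0.809 1.934 0.488
v -0.689 0.426 0.972
v -0.035 0.907 1.781
f 2 1 4
f 2 4 3
f 4 1 5
f 4 5 3
f 5 1 6
f 5 6 3
f 6 1 7
f 6 7 3
f 7 1 8
f 7 8 3
f 8 1 9
f 8 9 3
f 9 1 10
f 9 10 3
f 10 1 11
f 10 11 3
f 11 1 12
f 11 12 3
f 12 1 2
f 12 2 3
f 14 13 16
f 14 16 15
f 16 13 17
f 16 17 15
f 17 13 18
f 17 18 15
f 18 13 19
f 18 19 15
f 19 13 20
f 19 20 15
f 20 13 21
f 20 21 15
f 21 13 22
f 21 22 15
f 22 13 23
f 22 23 15
f 23 13 24
f 23 24 15
f 24 13 14
f 24 14 15
f 26 28 25
f 29 26 25
f 25 28 27
f 27 29 25
f 26 32 28
f 30 26 29
f 30 32 26
f 28 32 27
f 31 29 27
f 27 32 31
f 31 30 29
f 32 30 31
f 34 36 33
f 37 34 33
f 33 36 35
f 35 37 33
f 34 40 36
f 38 34 37
f 38 40 34
f 36 40 35
f 39 37 35
f 35 40 39
f 39 38 37
f 40 38 39
f 41 52 46
f 41 46 42
f 41 42 48
f 41 48 51
f 41 51 52
f 42 46 50
f 46 52 45
f 52 51 43
f 51 48 47
f 48 42 49
f 44 50 45
f 44 45 43
f 44 43 47
f 44 47 49
f 44 49 50
f 45 50 46
f 43 45 52
f 47 43 51
f 49 47 48
f 50 49 42



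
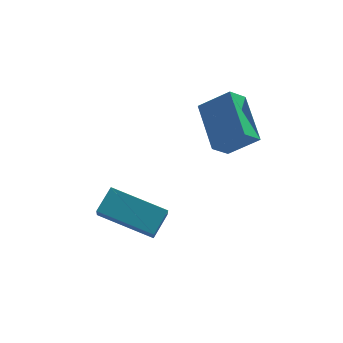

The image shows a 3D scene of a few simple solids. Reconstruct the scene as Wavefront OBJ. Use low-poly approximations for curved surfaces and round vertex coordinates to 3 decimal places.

v 0.554 -3.032 1.736
v 0.374 -1.238 2.554
v 1.165 -2.681 1.1
v 0.986 -0.887 1.918
v 1.594 -3.313 2.582
v 1.415 -1.519 3.4
v 2.206 -2.962 1.946
v 2.026 -1.168 2.764
v -1.553 -3.849 -2.036
v -1.642 -4.574 -1.16
v -3.337 -2.87 -1.407
v -3.426 -3.595 -0.531
v -0.974 -3.185 -1.429
v -1.063 -3.91 -0.553
v -2.758 -2.206 -0.8
v -2.847 -2.931 0.076
f 2 4 1
f 5 2 1
f 1 4 3
f 3 5 1
f 2 8 4
f 6 2 5
f 6 8 2
f 4 8 3
f 7 5 3
f 3 8 7
f 7 6 5
f 8 6 7
f 10 12 9
f 13 10 9
f 9 12 11
f 11 13 9
f 10 16 12
f 14 10 13
f 14 16 10
f 12 16 11
f 15 13 11
f 11 16 15
f 15 14 13
f 16 14 15



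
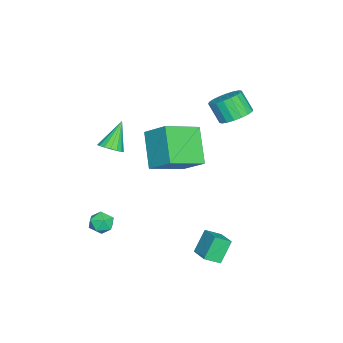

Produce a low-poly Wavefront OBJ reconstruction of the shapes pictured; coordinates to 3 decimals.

v 1.288 -2.017 -3.644
v 1.923 -1.865 -3.408
v 1.337 -3.015 -3.132
v 1.972 -2.863 -2.896
v 1.419 -2.522 -2.65
v 1.389 -1.906 -2.967
v 1.871 -2.974 -3.573
v 1.841 -2.358 -3.89
v 2.283 -2.456 -3.364
v 2.004 -2.177 -2.794
v 1.256 -2.703 -3.746
v 0.977 -2.424 -3.176
v -3.507 2.644 1.83
v -3.075 1.947 1.512
v -3.341 1.299 2.571
v -3.773 1.996 2.89
v -2.795 2.143 1.703
v -3.061 1.495 2.762
v -2.656 2.439 1.918
v -2.922 1.791 2.978
v -2.686 2.775 2.117
v -2.951 2.127 3.176
v -2.878 3.086 2.258
v -3.144 2.438 3.318
v -3.195 3.309 2.315
v -3.461 2.661 3.375
v -3.574 3.4 2.276
v -3.839 2.752 3.335
v -3.939 3.341 2.149
v -4.205 2.693 3.208
v -4.219 3.145 1.958
v -4.485 2.497 3.017
v -4.358 2.849 1.742
v -4.624 2.201 2.802
v -4.329 2.513 1.544
v -4.594 1.865 2.603
v -4.136 2.202 1.402
v -4.402 1.554 2.462
v -3.819 1.979 1.345
v -4.085 1.331 2.405
v -3.441 1.888 1.385
v -3.706 1.24 2.444
v 1.03 3.227 -3.24
v 1.414 2.544 -2.797
v 1.94 3.972 -2.881
v 2.324 3.29 -2.438
v 1.716 2.91 -4.322
v 2.1 2.228 -3.879
v 2.626 3.656 -3.963
v 3.01 2.973 -3.52
v -3.121 -0.1 0.352
v -2.598 1.093 1.365
v -1.729 0.572 -1.158
v -1.207 1.765 -0.145
v -1.693 -1.365 1.105
v -1.171 -0.172 2.118
v -0.302 -0.693 -0.405
v 0.221 0.5 0.608
v 1.833 -1.837 2.265
v 2.344 -1.652 2.602
v 0.887 -1.583 3.555
v 2.241 -1.392 2.476
v 2.045 -1.235 2.301
v 1.8 -1.215 2.118
v 1.563 -1.338 1.969
v 1.387 -1.575 1.887
v 1.314 -1.873 1.892
v 1.359 -2.162 1.982
v 1.513 -2.377 2.137
v 1.74 -2.468 2.321
v 1.988 -2.415 2.492
v 2.201 -2.229 2.612
v 2.329 -1.954 2.651
f 1 12 6
f 1 6 2
f 1 2 8
f 1 8 11
f 1 11 12
f 2 6 10
f 6 12 5
f 12 11 3
f 11 8 7
f 8 2 9
f 4 10 5
f 4 5 3
f 4 3 7
f 4 7 9
f 4 9 10
f 5 10 6
f 3 5 12
f 7 3 11
f 9 7 8
f 10 9 2
f 14 13 17
f 14 17 15
f 15 17 18
f 15 18 16
f 17 13 19
f 17 19 18
f 18 19 20
f 18 20 16
f 19 13 21
f 19 21 20
f 20 21 22
f 20 22 16
f 21 13 23
f 21 23 22
f 22 23 24
f 22 24 16
f 23 13 25
f 23 25 24
f 24 25 26
f 24 26 16
f 25 13 27
f 25 27 26
f 26 27 28
f 26 28 16
f 27 13 29
f 27 29 28
f 28 29 30
f 28 30 16
f 29 13 31
f 29 31 30
f 30 31 32
f 30 32 16
f 31 13 33
f 31 33 32
f 32 33 34
f 32 34 16
f 33 13 35
f 33 35 34
f 34 35 36
f 34 36 16
f 35 13 37
f 35 37 36
f 36 37 38
f 36 38 16
f 37 13 39
f 37 39 38
f 38 39 40
f 38 40 16
f 39 13 41
f 39 41 40
f 40 41 42
f 40 42 16
f 41 13 14
f 41 14 42
f 42 14 15
f 42 15 16
f 44 46 43
f 47 44 43
f 43 46 45
f 45 47 43
f 44 50 46
f 48 44 47
f 48 50 44
f 46 50 45
f 49 47 45
f 45 50 49
f 49 48 47
f 50 48 49
f 52 54 51
f 55 52 51
f 51 54 53
f 53 55 51
f 52 58 54
f 56 52 55
f 56 58 52
f 54 58 53
f 57 55 53
f 53 58 57
f 57 56 55
f 58 56 57
f 60 59 62
f 60 62 61
f 62 59 63
f 62 63 61
f 63 59 64
f 63 64 61
f 64 59 65
f 64 65 61
f 65 59 66
f 65 66 61
f 66 59 67
f 66 67 61
f 67 59 68
f 67 68 61
f 68 59 69
f 68 69 61
f 69 59 70
f 69 70 61
f 70 59 71
f 70 71 61
f 71 59 72
f 71 72 61
f 72 59 73
f 72 73 61
f 73 59 60
f 73 60 61



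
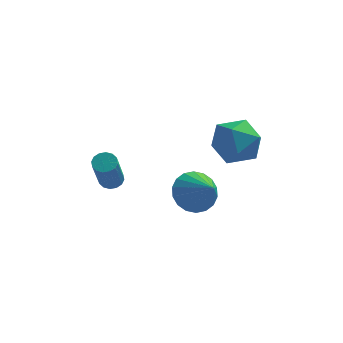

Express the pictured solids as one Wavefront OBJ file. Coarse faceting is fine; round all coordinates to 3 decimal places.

v 2.119 0.026 -0.153
v 2.525 -0.49 0.76
v 1.835 -1.59 -0.94
v 2.241 -2.106 -0.027
v 1.255 -1.566 0.023
v 1.431 -0.567 0.51
v 2.929 -1.513 -0.69
v 3.105 -0.514 -0.203
v 3.025 -1.441 0.429
v 1.991 -1.474 0.87
v 2.369 -0.606 -1.05
v 1.335 -0.639 -0.609
v -2.639 0.285 -3.295
v -2.214 0.029 -3.414
v -2.376 -1.041 -1.684
v -2.801 -0.785 -1.565
v -2.132 0.238 -3.276
v -2.293 -0.831 -1.547
v -2.185 0.46 -3.144
v -2.347 -0.609 -1.414
v -2.36 0.635 -3.052
v -2.521 -0.434 -1.322
v -2.609 0.717 -3.025
v -2.771 -0.353 -1.295
v -2.867 0.682 -3.07
v -3.029 -0.388 -1.341
v -3.064 0.541 -3.176
v -3.226 -0.529 -1.446
v -3.147 0.331 -3.313
v -3.308 -0.738 -1.584
v -3.093 0.109 -3.446
v -3.255 -0.96 -1.716
v -2.919 -0.066 -3.538
v -3.08 -1.135 -1.808
v -2.669 -0.147 -3.565
v -2.831 -1.217 -1.835
v -2.411 -0.112 -3.519
v -2.573 -1.182 -1.79
v 0.601 0.665 -4.261
v 1.455 1.178 -4.35
v 1.339 -0.385 -3.239
v 1.257 1.375 -4.004
v 0.928 1.432 -3.709
v 0.535 1.337 -3.523
v 0.155 1.108 -3.483
v -0.136 0.792 -3.598
v -0.282 0.451 -3.844
v -0.252 0.152 -4.172
v -0.054 -0.045 -4.518
v 0.274 -0.102 -4.813
v 0.668 -0.007 -4.999
v 1.048 0.222 -5.038
v 1.339 0.538 -4.924
v 1.485 0.879 -4.678
f 1 12 6
f 1 6 2
f 1 2 8
f 1 8 11
f 1 11 12
f 2 6 10
f 6 12 5
f 12 11 3
f 11 8 7
f 8 2 9
f 4 10 5
f 4 5 3
f 4 3 7
f 4 7 9
f 4 9 10
f 5 10 6
f 3 5 12
f 7 3 11
f 9 7 8
f 10 9 2
f 14 13 17
f 14 17 15
f 15 17 18
f 15 18 16
f 17 13 19
f 17 19 18
f 18 19 20
f 18 20 16
f 19 13 21
f 19 21 20
f 20 21 22
f 20 22 16
f 21 13 23
f 21 23 22
f 22 23 24
f 22 24 16
f 23 13 25
f 23 25 24
f 24 25 26
f 24 26 16
f 25 13 27
f 25 27 26
f 26 27 28
f 26 28 16
f 27 13 29
f 27 29 28
f 28 29 30
f 28 30 16
f 29 13 31
f 29 31 30
f 30 31 32
f 30 32 16
f 31 13 33
f 31 33 32
f 32 33 34
f 32 34 16
f 33 13 35
f 33 35 34
f 34 35 36
f 34 36 16
f 35 13 37
f 35 37 36
f 36 37 38
f 36 38 16
f 37 13 14
f 37 14 38
f 38 14 15
f 38 15 16
f 40 39 42
f 40 42 41
f 42 39 43
f 42 43 41
f 43 39 44
f 43 44 41
f 44 39 45
f 44 45 41
f 45 39 46
f 45 46 41
f 46 39 47
f 46 47 41
f 47 39 48
f 47 48 41
f 48 39 49
f 48 49 41
f 49 39 50
f 49 50 41
f 50 39 51
f 50 51 41
f 51 39 52
f 51 52 41
f 52 39 53
f 52 53 41
f 53 39 54
f 53 54 41
f 54 39 40
f 54 40 41



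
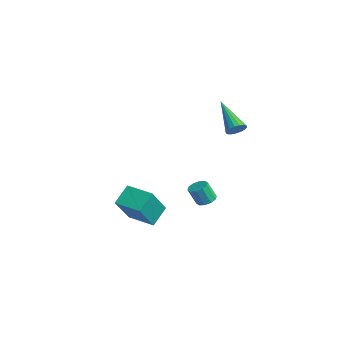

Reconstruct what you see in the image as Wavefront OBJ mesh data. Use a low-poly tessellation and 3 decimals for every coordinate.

v -1.486 3.885 -3.652
v -1.044 3.563 -3.711
v -1.212 3.153 -2.726
v -1.654 3.475 -2.668
v -0.943 3.856 -3.572
v -1.111 3.446 -2.587
v -1.049 4.16 -3.463
v -1.217 3.75 -2.478
v -1.322 4.359 -3.427
v -1.49 3.949 -2.442
v -1.658 4.377 -3.477
v -1.826 3.967 -2.492
v -1.928 4.207 -3.594
v -2.096 3.797 -2.609
v -2.029 3.914 -3.733
v -2.197 3.504 -2.748
v -1.923 3.61 -3.842
v -2.091 3.2 -2.857
v -1.65 3.411 -3.878
v -1.818 3.001 -2.893
v -1.314 3.393 -3.828
v -1.482 2.983 -2.843
v 1.488 3.865 2.625
v 1.81 3.85 3.058
v -0.108 3.875 3.815
v 1.778 4.103 3.014
v 1.68 4.301 2.88
v 1.538 4.399 2.688
v 1.384 4.375 2.482
v 1.254 4.234 2.308
v 1.177 4.009 2.208
v 1.172 3.75 2.203
v 1.239 3.518 2.295
v 1.363 3.366 2.462
v 1.516 3.327 2.667
v 1.662 3.412 2.863
v 1.768 3.601 3.004
v -1.973 -0.129 -4.082
v -2.401 0.748 -3.316
v -0.701 0.581 -4.184
v -1.129 1.458 -3.419
v -1.231 -1.218 -2.421
v -1.659 -0.341 -1.656
v 0.041 -0.508 -2.524
v -0.387 0.369 -1.758
f 2 1 5
f 2 5 3
f 3 5 6
f 3 6 4
f 5 1 7
f 5 7 6
f 6 7 8
f 6 8 4
f 7 1 9
f 7 9 8
f 8 9 10
f 8 10 4
f 9 1 11
f 9 11 10
f 10 11 12
f 10 12 4
f 11 1 13
f 11 13 12
f 12 13 14
f 12 14 4
f 13 1 15
f 13 15 14
f 14 15 16
f 14 16 4
f 15 1 17
f 15 17 16
f 16 17 18
f 16 18 4
f 17 1 19
f 17 19 18
f 18 19 20
f 18 20 4
f 19 1 21
f 19 21 20
f 20 21 22
f 20 22 4
f 21 1 2
f 21 2 22
f 22 2 3
f 22 3 4
f 24 23 26
f 24 26 25
f 26 23 27
f 26 27 25
f 27 23 28
f 27 28 25
f 28 23 29
f 28 29 25
f 29 23 30
f 29 30 25
f 30 23 31
f 30 31 25
f 31 23 32
f 31 32 25
f 32 23 33
f 32 33 25
f 33 23 34
f 33 34 25
f 34 23 35
f 34 35 25
f 35 23 36
f 35 36 25
f 36 23 37
f 36 37 25
f 37 23 24
f 37 24 25
f 39 41 38
f 42 39 38
f 38 41 40
f 40 42 38
f 39 45 41
f 43 39 42
f 43 45 39
f 41 45 40
f 44 42 40
f 40 45 44
f 44 43 42
f 45 43 44



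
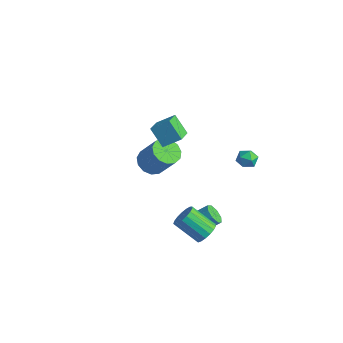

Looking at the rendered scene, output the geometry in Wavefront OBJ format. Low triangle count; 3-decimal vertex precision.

v -1.122 1.062 3.746
v -0.421 1.804 4.415
v -0.197 1.099 2.736
v 0.504 1.841 3.404
v -0.524 0.039 4.256
v 0.177 0.781 4.924
v 0.401 0.076 3.245
v 1.102 0.818 3.914
v 2.862 3.775 1.625
v 3.149 4.146 2.107
v 3.631 3.014 1.753
v 3.918 3.385 2.235
v 3.319 3.097 2.344
v 2.845 3.567 2.265
v 3.935 3.593 1.595
v 3.461 4.063 1.516
v 3.812 4.034 2.089
v 3.432 3.727 2.551
v 3.348 3.433 1.309
v 2.968 3.126 1.771
v 2.113 1.223 -3.128
v 2.61 1.279 -3.589
v 3.124 1.953 -2.953
v 2.627 1.897 -2.492
v 2.233 1.631 -3.658
v 2.747 2.306 -3.022
v 1.786 1.745 -3.417
v 2.3 2.419 -2.781
v 1.531 1.552 -3.006
v 2.045 2.227 -2.37
v 1.616 1.167 -2.667
v 2.13 1.841 -2.031
v 1.993 0.814 -2.598
v 2.507 1.489 -1.962
v 2.44 0.701 -2.839
v 2.954 1.375 -2.203
v 2.695 0.893 -3.25
v 3.209 1.568 -2.614
v -3.591 2.932 -2.745
v -2.917 3.342 -3.256
v -1.814 3.558 -1.625
v -2.489 3.148 -1.115
v -3.236 3.731 -3.091
v -2.134 3.947 -1.461
v -3.669 3.866 -2.817
v -2.566 4.082 -1.186
v -4.076 3.705 -2.52
v -2.974 3.921 -0.889
v -4.33 3.298 -2.294
v -3.228 3.514 -0.664
v -4.349 2.775 -2.212
v -3.247 2.991 -0.581
v -4.128 2.302 -2.299
v -3.025 2.518 -0.669
v -3.736 2.029 -2.528
v -2.633 2.245 -0.897
v -3.298 2.042 -2.826
v -2.196 2.259 -1.195
v -2.953 2.338 -3.098
v -1.851 2.555 -1.467
v -2.811 2.823 -3.258
v -1.709 3.039 -1.628
v 4.393 -0.505 -1.223
v 4.913 -0.742 -0.738
v 3.667 -1.292 0.329
v 3.147 -1.055 -0.157
v 4.85 -0.404 -0.637
v 3.604 -0.954 0.429
v 4.682 -0.088 -0.671
v 3.436 -0.638 0.396
v 4.448 0.132 -0.831
v 3.201 -0.418 0.236
v 4.201 0.206 -1.081
v 2.955 -0.344 -0.014
v 3.998 0.117 -1.363
v 2.752 -0.433 -0.297
v 3.886 -0.114 -1.614
v 2.64 -0.664 -0.548
v 3.89 -0.435 -1.775
v 2.644 -0.985 -0.709
v 4.009 -0.772 -1.81
v 2.763 -1.322 -0.743
v 4.216 -1.048 -1.71
v 2.97 -1.598 -0.643
v 4.464 -1.199 -1.499
v 3.218 -1.749 -0.432
v 4.695 -1.191 -1.224
v 3.449 -1.742 -0.158
v 4.857 -1.027 -0.95
v 3.611 -1.577 0.117
f 2 4 1
f 5 2 1
f 1 4 3
f 3 5 1
f 2 8 4
f 6 2 5
f 6 8 2
f 4 8 3
f 7 5 3
f 3 8 7
f 7 6 5
f 8 6 7
f 9 20 14
f 9 14 10
f 9 10 16
f 9 16 19
f 9 19 20
f 10 14 18
f 14 20 13
f 20 19 11
f 19 16 15
f 16 10 17
f 12 18 13
f 12 13 11
f 12 11 15
f 12 15 17
f 12 17 18
f 13 18 14
f 11 13 20
f 15 11 19
f 17 15 16
f 18 17 10
f 22 21 25
f 22 25 23
f 23 25 26
f 23 26 24
f 25 21 27
f 25 27 26
f 26 27 28
f 26 28 24
f 27 21 29
f 27 29 28
f 28 29 30
f 28 30 24
f 29 21 31
f 29 31 30
f 30 31 32
f 30 32 24
f 31 21 33
f 31 33 32
f 32 33 34
f 32 34 24
f 33 21 35
f 33 35 34
f 34 35 36
f 34 36 24
f 35 21 37
f 35 37 36
f 36 37 38
f 36 38 24
f 37 21 22
f 37 22 38
f 38 22 23
f 38 23 24
f 40 39 43
f 40 43 41
f 41 43 44
f 41 44 42
f 43 39 45
f 43 45 44
f 44 45 46
f 44 46 42
f 45 39 47
f 45 47 46
f 46 47 48
f 46 48 42
f 47 39 49
f 47 49 48
f 48 49 50
f 48 50 42
f 49 39 51
f 49 51 50
f 50 51 52
f 50 52 42
f 51 39 53
f 51 53 52
f 52 53 54
f 52 54 42
f 53 39 55
f 53 55 54
f 54 55 56
f 54 56 42
f 55 39 57
f 55 57 56
f 56 57 58
f 56 58 42
f 57 39 59
f 57 59 58
f 58 59 60
f 58 60 42
f 59 39 61
f 59 61 60
f 60 61 62
f 60 62 42
f 61 39 40
f 61 40 62
f 62 40 41
f 62 41 42
f 64 63 67
f 64 67 65
f 65 67 68
f 65 68 66
f 67 63 69
f 67 69 68
f 68 69 70
f 68 70 66
f 69 63 71
f 69 71 70
f 70 71 72
f 70 72 66
f 71 63 73
f 71 73 72
f 72 73 74
f 72 74 66
f 73 63 75
f 73 75 74
f 74 75 76
f 74 76 66
f 75 63 77
f 75 77 76
f 76 77 78
f 76 78 66
f 77 63 79
f 77 79 78
f 78 79 80
f 78 80 66
f 79 63 81
f 79 81 80
f 80 81 82
f 80 82 66
f 81 63 83
f 81 83 82
f 82 83 84
f 82 84 66
f 83 63 85
f 83 85 84
f 84 85 86
f 84 86 66
f 85 63 87
f 85 87 86
f 86 87 88
f 86 88 66
f 87 63 89
f 87 89 88
f 88 89 90
f 88 90 66
f 89 63 64
f 89 64 90
f 90 64 65
f 90 65 66



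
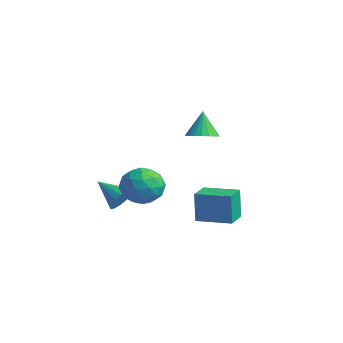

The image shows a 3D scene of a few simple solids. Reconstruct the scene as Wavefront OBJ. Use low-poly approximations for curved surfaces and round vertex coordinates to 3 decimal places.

v -1.978 3.726 -3.28
v -2.135 3.775 -1.789
v -0.657 4.64 -3.171
v -0.813 4.688 -1.68
v -1.327 2.772 -3.18
v -1.483 2.82 -1.689
v -0.005 3.685 -3.071
v -0.162 3.734 -1.58
v 0.148 2.028 2.408
v 0.712 2.436 2.482
v -0.228 2.332 3.592
v 0.517 2.622 2.372
v 0.258 2.705 2.268
v -0.02 2.671 2.189
v -0.269 2.526 2.147
v -0.446 2.294 2.15
v -0.52 2.017 2.198
v -0.478 1.741 2.282
v -0.328 1.515 2.388
v -0.096 1.378 2.497
v 0.179 1.353 2.591
v 0.448 1.444 2.653
v 0.665 1.637 2.672
v 0.793 1.897 2.646
v 0.81 2.18 2.579
v -1.515 0.79 -0.075
v -0.808 0.751 -0.779
v -1.412 -0.811 0.119
v -0.705 -0.85 -0.585
v -0.51 -0.42 0.295
v -0.574 0.57 0.175
v -1.646 -0.63 -0.835
v -1.71 0.36 -0.955
v -0.889 -0.127 -1.249
v -0.186 0.003 -0.55
v -2.034 -0.063 -0.11
v -1.331 0.067 0.589
v -1.171 0.911 -0.444
v -1.049 -0.971 -0.216
v -0.935 -0.718 0.301
v -0.519 -0.741 -0.112
v -1.033 0.805 0.117
v -0.617 0.782 -0.297
v -0.442 0.094 0.334
v -1.603 -0.842 -0.363
v -1.187 -0.865 -0.777
v -1.701 0.681 -0.548
v -1.285 0.658 -0.961
v -1.778 -0.154 -0.994
v -0.802 0.372 -1.134
v -0.742 -0.569 -1.02
v -1.295 -0.44 -1.167
v -1.333 0.142 -1.237
v -0.39 0.448 -0.723
v -0.329 -0.493 -0.609
v -0.215 -0.24 -0.092
v -0.252 0.342 -0.163
v -0.437 -0.068 -0.999
v -1.891 0.433 -0.051
v -1.83 -0.508 0.063
v -1.968 -0.402 -0.497
v -2.005 0.18 -0.568
v -1.478 0.509 0.36
v -1.418 -0.432 0.474
v -0.887 -0.202 0.577
v -0.925 0.38 0.507
v -1.783 0.008 0.339
v -2.537 -0.069 -1.606
v -2.291 0.241 -1.017
v -3.663 -0.531 -0.894
v -2.482 0.482 -1.162
v -2.686 0.597 -1.409
v -2.855 0.559 -1.702
v -2.952 0.377 -1.972
v -2.953 0.093 -2.158
v -2.86 -0.228 -2.219
v -2.692 -0.513 -2.139
v -2.489 -0.696 -1.937
v -2.297 -0.735 -1.659
v -2.16 -0.622 -1.369
v -2.11 -0.382 -1.134
v -2.157 -0.07 -1.007
f 2 4 1
f 5 2 1
f 1 4 3
f 3 5 1
f 2 8 4
f 6 2 5
f 6 8 2
f 4 8 3
f 7 5 3
f 3 8 7
f 7 6 5
f 8 6 7
f 10 9 12
f 10 12 11
f 12 9 13
f 12 13 11
f 13 9 14
f 13 14 11
f 14 9 15
f 14 15 11
f 15 9 16
f 15 16 11
f 16 9 17
f 16 17 11
f 17 9 18
f 17 18 11
f 18 9 19
f 18 19 11
f 19 9 20
f 19 20 11
f 20 9 21
f 20 21 11
f 21 9 22
f 21 22 11
f 22 9 23
f 22 23 11
f 23 9 24
f 23 24 11
f 24 9 25
f 24 25 11
f 25 9 10
f 25 10 11
f 26 63 42
f 63 37 66
f 42 66 31
f 63 66 42
f 26 42 38
f 42 31 43
f 38 43 27
f 42 43 38
f 26 38 47
f 38 27 48
f 47 48 33
f 38 48 47
f 26 47 59
f 47 33 62
f 59 62 36
f 47 62 59
f 26 59 63
f 59 36 67
f 63 67 37
f 59 67 63
f 27 43 54
f 43 31 57
f 54 57 35
f 43 57 54
f 31 66 44
f 66 37 65
f 44 65 30
f 66 65 44
f 37 67 64
f 67 36 60
f 64 60 28
f 67 60 64
f 36 62 61
f 62 33 49
f 61 49 32
f 62 49 61
f 33 48 53
f 48 27 50
f 53 50 34
f 48 50 53
f 29 55 41
f 55 35 56
f 41 56 30
f 55 56 41
f 29 41 39
f 41 30 40
f 39 40 28
f 41 40 39
f 29 39 46
f 39 28 45
f 46 45 32
f 39 45 46
f 29 46 51
f 46 32 52
f 51 52 34
f 46 52 51
f 29 51 55
f 51 34 58
f 55 58 35
f 51 58 55
f 30 56 44
f 56 35 57
f 44 57 31
f 56 57 44
f 28 40 64
f 40 30 65
f 64 65 37
f 40 65 64
f 32 45 61
f 45 28 60
f 61 60 36
f 45 60 61
f 34 52 53
f 52 32 49
f 53 49 33
f 52 49 53
f 35 58 54
f 58 34 50
f 54 50 27
f 58 50 54
f 69 68 71
f 69 71 70
f 71 68 72
f 71 72 70
f 72 68 73
f 72 73 70
f 73 68 74
f 73 74 70
f 74 68 75
f 74 75 70
f 75 68 76
f 75 76 70
f 76 68 77
f 76 77 70
f 77 68 78
f 77 78 70
f 78 68 79
f 78 79 70
f 79 68 80
f 79 80 70
f 80 68 81
f 80 81 70
f 81 68 82
f 81 82 70
f 82 68 69
f 82 69 70



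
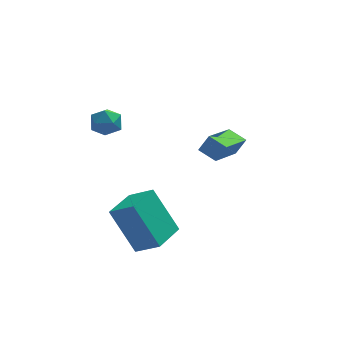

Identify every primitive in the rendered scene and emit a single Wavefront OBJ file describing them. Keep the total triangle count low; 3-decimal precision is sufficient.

v -1.936 -1.734 -2.566
v -2.822 -0.99 -0.789
v -2.789 -1.196 -3.216
v -3.675 -0.452 -1.439
v -1.065 -0.468 -2.661
v -1.951 0.276 -0.884
v -1.918 0.07 -3.311
v -2.804 0.814 -1.534
v 0.111 2.983 -0.756
v 0.533 3.057 -0.045
v 1.142 4.55 -1.532
v 1.564 4.624 -0.822
v 0.716 2.436 -1.058
v 1.138 2.51 -0.348
v 1.747 4.003 -1.835
v 2.169 4.077 -1.124
v -3.392 2.97 1.891
v -3.024 2.799 1.315
v -3.956 1.981 1.825
v -3.588 1.81 1.249
v -3.268 1.837 1.876
v -2.92 2.447 1.917
v -4.06 2.333 1.223
v -3.712 2.943 1.264
v -3.437 2.405 0.902
v -2.948 2.098 1.306
v -4.032 2.682 1.834
v -3.543 2.375 2.238
f 2 4 1
f 5 2 1
f 1 4 3
f 3 5 1
f 2 8 4
f 6 2 5
f 6 8 2
f 4 8 3
f 7 5 3
f 3 8 7
f 7 6 5
f 8 6 7
f 10 12 9
f 13 10 9
f 9 12 11
f 11 13 9
f 10 16 12
f 14 10 13
f 14 16 10
f 12 16 11
f 15 13 11
f 11 16 15
f 15 14 13
f 16 14 15
f 17 28 22
f 17 22 18
f 17 18 24
f 17 24 27
f 17 27 28
f 18 22 26
f 22 28 21
f 28 27 19
f 27 24 23
f 24 18 25
f 20 26 21
f 20 21 19
f 20 19 23
f 20 23 25
f 20 25 26
f 21 26 22
f 19 21 28
f 23 19 27
f 25 23 24
f 26 25 18



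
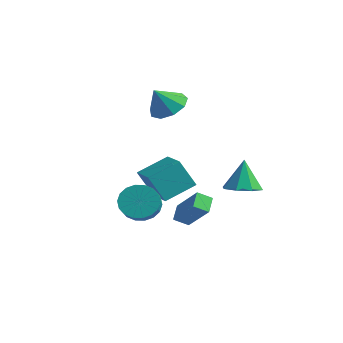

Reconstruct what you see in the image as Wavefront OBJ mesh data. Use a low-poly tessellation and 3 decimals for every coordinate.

v 0.605 -1.006 -1.413
v 0.171 -0.302 -0.946
v -0.719 -0.921 -2.773
v -1.153 -0.217 -2.306
v 1.053 -0.463 -1.814
v 0.619 0.241 -1.347
v -0.271 -0.378 -3.174
v -0.705 0.326 -2.707
v -2.837 0.967 3.174
v -1.855 0.998 3.409
v -3.083 0.253 4.306
v -2.18 1.543 3.681
v -2.813 1.818 3.717
v -3.457 1.695 3.498
v -3.81 1.231 3.128
v -3.708 0.643 2.78
v -3.198 0.207 2.616
v -2.519 0.126 2.713
v -1.989 0.438 3.026
v -1.54 -2.149 -1.619
v -1.019 -2.43 -2.374
v -0.499 -3.073 -1.777
v -1.02 -2.791 -1.021
v -0.792 -2.103 -2.219
v -0.273 -2.745 -1.622
v -0.714 -1.784 -1.945
v -0.194 -2.427 -1.347
v -0.799 -1.538 -1.606
v -0.279 -2.181 -1.009
v -1.031 -1.413 -1.27
v -0.511 -2.056 -0.673
v -1.363 -1.434 -1.003
v -0.844 -2.076 -0.405
v -1.731 -1.596 -0.858
v -1.212 -2.239 -0.26
v -2.061 -1.867 -0.863
v -1.541 -2.51 -0.266
v -2.287 -2.195 -1.018
v -1.768 -2.837 -0.421
v -2.366 -2.513 -1.293
v -1.846 -3.156 -0.695
v -2.281 -2.759 -1.631
v -1.761 -3.402 -1.034
v -2.049 -2.884 -1.967
v -1.529 -3.527 -1.37
v -1.716 -2.864 -2.235
v -1.197 -3.506 -1.637
v -1.348 -2.701 -2.38
v -0.829 -3.344 -1.782
v -3.286 0.432 -2.633
v -3.918 -0.033 -1.17
v -2.753 1.93 -1.926
v -3.385 1.464 -0.463
v -1.855 -0.264 -2.237
v -2.487 -0.73 -0.774
v -1.322 1.233 -1.53
v -1.954 0.768 -0.067
v 1.744 0.988 -0.612
v 2.594 0.674 -0.36
v 1.436 1.412 0.952
v 2.601 1.369 -0.546
v 2.107 1.841 -0.772
v 1.4 1.813 -0.904
v 0.895 1.302 -0.865
v 0.887 0.607 -0.678
v 1.382 0.136 -0.453
v 2.089 0.163 -0.321
f 2 4 1
f 5 2 1
f 1 4 3
f 3 5 1
f 2 8 4
f 6 2 5
f 6 8 2
f 4 8 3
f 7 5 3
f 3 8 7
f 7 6 5
f 8 6 7
f 10 9 12
f 10 12 11
f 12 9 13
f 12 13 11
f 13 9 14
f 13 14 11
f 14 9 15
f 14 15 11
f 15 9 16
f 15 16 11
f 16 9 17
f 16 17 11
f 17 9 18
f 17 18 11
f 18 9 19
f 18 19 11
f 19 9 10
f 19 10 11
f 21 20 24
f 21 24 22
f 22 24 25
f 22 25 23
f 24 20 26
f 24 26 25
f 25 26 27
f 25 27 23
f 26 20 28
f 26 28 27
f 27 28 29
f 27 29 23
f 28 20 30
f 28 30 29
f 29 30 31
f 29 31 23
f 30 20 32
f 30 32 31
f 31 32 33
f 31 33 23
f 32 20 34
f 32 34 33
f 33 34 35
f 33 35 23
f 34 20 36
f 34 36 35
f 35 36 37
f 35 37 23
f 36 20 38
f 36 38 37
f 37 38 39
f 37 39 23
f 38 20 40
f 38 40 39
f 39 40 41
f 39 41 23
f 40 20 42
f 40 42 41
f 41 42 43
f 41 43 23
f 42 20 44
f 42 44 43
f 43 44 45
f 43 45 23
f 44 20 46
f 44 46 45
f 45 46 47
f 45 47 23
f 46 20 48
f 46 48 47
f 47 48 49
f 47 49 23
f 48 20 21
f 48 21 49
f 49 21 22
f 49 22 23
f 51 53 50
f 54 51 50
f 50 53 52
f 52 54 50
f 51 57 53
f 55 51 54
f 55 57 51
f 53 57 52
f 56 54 52
f 52 57 56
f 56 55 54
f 57 55 56
f 59 58 61
f 59 61 60
f 61 58 62
f 61 62 60
f 62 58 63
f 62 63 60
f 63 58 64
f 63 64 60
f 64 58 65
f 64 65 60
f 65 58 66
f 65 66 60
f 66 58 67
f 66 67 60
f 67 58 59
f 67 59 60



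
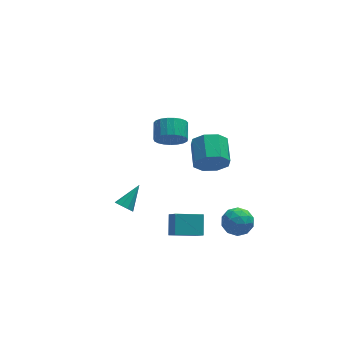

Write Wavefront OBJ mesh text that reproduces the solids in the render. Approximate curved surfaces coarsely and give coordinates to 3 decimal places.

v -2.103 -0.372 -1.338
v -1.664 -0.587 -1.631
v -1.097 0.432 -0.422
v -1.783 -0.253 -1.794
v -2.051 0.025 -1.743
v -2.344 0.117 -1.503
v -2.524 -0.02 -1.185
v -2.507 -0.321 -0.938
v -2.301 -0.647 -0.879
v -2.002 -0.844 -1.034
v -1.75 -0.82 -1.331
v 0.394 -1.523 -3.245
v 0.63 -0.566 -2.398
v 0.197 -0.826 -3.977
v 0.433 0.131 -3.13
v 1.947 -1.531 -3.67
v 2.183 -0.574 -2.823
v 1.75 -0.834 -4.402
v 1.986 0.123 -3.555
v 2.196 -2.104 3.183
v 2.594 -2.442 4.024
v 2.803 -1.013 4.498
v 2.404 -0.676 3.657
v 3.111 -2.337 3.48
v 3.32 -0.908 3.955
v 3.092 -2.095 2.762
v 3.3 -0.666 3.237
v 2.548 -1.859 2.29
v 2.756 -0.43 2.765
v 1.797 -1.767 2.342
v 2.006 -0.338 2.816
v 1.28 -1.872 2.885
v 1.489 -0.443 3.36
v 1.3 -2.114 3.603
v 1.508 -0.685 4.078
v 1.844 -2.35 4.075
v 2.052 -0.921 4.55
v 3.761 -0.86 -2.365
v 4.562 -1.302 -2.559
v 2.978 -2.058 -2.861
v 3.779 -2.5 -3.055
v 3.535 -2.343 -2.165
v 4.019 -1.603 -1.859
v 3.521 -1.757 -3.561
v 4.005 -1.017 -3.255
v 4.414 -1.857 -3.298
v 4.423 -2.22 -2.436
v 3.117 -1.14 -2.984
v 3.126 -1.503 -2.122
v 4.23 -0.976 -2.419
v 3.31 -2.384 -3.001
v 3.167 -2.292 -2.478
v 3.638 -2.552 -2.592
v 3.911 -1.152 -2.007
v 4.382 -1.413 -2.121
v 3.778 -2.025 -1.889
v 3.158 -1.947 -3.299
v 3.629 -2.208 -3.413
v 3.902 -0.808 -2.828
v 4.373 -1.068 -2.942
v 3.762 -1.335 -3.531
v 4.614 -1.562 -2.967
v 4.154 -2.266 -3.259
v 4.002 -1.829 -3.556
v 4.286 -1.394 -3.376
v 4.619 -1.775 -2.46
v 4.159 -2.479 -2.751
v 4.016 -2.387 -2.229
v 4.3 -1.952 -2.049
v 4.532 -2.101 -2.895
v 3.381 -0.881 -2.669
v 2.921 -1.585 -2.96
v 3.24 -1.408 -3.371
v 3.524 -0.973 -3.191
v 3.386 -1.094 -2.161
v 2.926 -1.798 -2.453
v 3.254 -1.966 -2.044
v 3.538 -1.531 -1.864
v 3.008 -1.259 -2.525
v 1.251 3.224 0.375
v 1.7 3.495 -0.404
v 1.939 4.507 0.085
v 1.489 4.236 0.865
v 1.335 3.615 -0.475
v 1.574 4.628 0.014
v 0.956 3.668 -0.399
v 1.195 4.68 0.091
v 0.627 3.644 -0.189
v 0.866 4.656 0.301
v 0.406 3.547 0.119
v 0.645 4.56 0.608
v 0.331 3.394 0.471
v 0.57 4.407 0.96
v 0.415 3.212 0.806
v 0.654 4.225 1.296
v 0.644 3.032 1.067
v 0.883 4.045 1.557
v 0.977 2.885 1.208
v 1.216 3.898 1.698
v 1.358 2.797 1.206
v 1.597 3.809 1.695
v 1.72 2.782 1.059
v 1.959 3.795 1.549
v 2.001 2.844 0.795
v 2.24 3.856 1.284
v 2.152 2.971 0.457
v 2.391 3.984 0.947
v 2.148 3.142 0.106
v 2.386 4.155 0.596
v 1.988 3.327 -0.199
v 2.227 4.34 0.291
f 2 1 4
f 2 4 3
f 4 1 5
f 4 5 3
f 5 1 6
f 5 6 3
f 6 1 7
f 6 7 3
f 7 1 8
f 7 8 3
f 8 1 9
f 8 9 3
f 9 1 10
f 9 10 3
f 10 1 11
f 10 11 3
f 11 1 2
f 11 2 3
f 13 15 12
f 16 13 12
f 12 15 14
f 14 16 12
f 13 19 15
f 17 13 16
f 17 19 13
f 15 19 14
f 18 16 14
f 14 19 18
f 18 17 16
f 19 17 18
f 21 20 24
f 21 24 22
f 22 24 25
f 22 25 23
f 24 20 26
f 24 26 25
f 25 26 27
f 25 27 23
f 26 20 28
f 26 28 27
f 27 28 29
f 27 29 23
f 28 20 30
f 28 30 29
f 29 30 31
f 29 31 23
f 30 20 32
f 30 32 31
f 31 32 33
f 31 33 23
f 32 20 34
f 32 34 33
f 33 34 35
f 33 35 23
f 34 20 36
f 34 36 35
f 35 36 37
f 35 37 23
f 36 20 21
f 36 21 37
f 37 21 22
f 37 22 23
f 38 75 54
f 75 49 78
f 54 78 43
f 75 78 54
f 38 54 50
f 54 43 55
f 50 55 39
f 54 55 50
f 38 50 59
f 50 39 60
f 59 60 45
f 50 60 59
f 38 59 71
f 59 45 74
f 71 74 48
f 59 74 71
f 38 71 75
f 71 48 79
f 75 79 49
f 71 79 75
f 39 55 66
f 55 43 69
f 66 69 47
f 55 69 66
f 43 78 56
f 78 49 77
f 56 77 42
f 78 77 56
f 49 79 76
f 79 48 72
f 76 72 40
f 79 72 76
f 48 74 73
f 74 45 61
f 73 61 44
f 74 61 73
f 45 60 65
f 60 39 62
f 65 62 46
f 60 62 65
f 41 67 53
f 67 47 68
f 53 68 42
f 67 68 53
f 41 53 51
f 53 42 52
f 51 52 40
f 53 52 51
f 41 51 58
f 51 40 57
f 58 57 44
f 51 57 58
f 41 58 63
f 58 44 64
f 63 64 46
f 58 64 63
f 41 63 67
f 63 46 70
f 67 70 47
f 63 70 67
f 42 68 56
f 68 47 69
f 56 69 43
f 68 69 56
f 40 52 76
f 52 42 77
f 76 77 49
f 52 77 76
f 44 57 73
f 57 40 72
f 73 72 48
f 57 72 73
f 46 64 65
f 64 44 61
f 65 61 45
f 64 61 65
f 47 70 66
f 70 46 62
f 66 62 39
f 70 62 66
f 81 80 84
f 81 84 82
f 82 84 85
f 82 85 83
f 84 80 86
f 84 86 85
f 85 86 87
f 85 87 83
f 86 80 88
f 86 88 87
f 87 88 89
f 87 89 83
f 88 80 90
f 88 90 89
f 89 90 91
f 89 91 83
f 90 80 92
f 90 92 91
f 91 92 93
f 91 93 83
f 92 80 94
f 92 94 93
f 93 94 95
f 93 95 83
f 94 80 96
f 94 96 95
f 95 96 97
f 95 97 83
f 96 80 98
f 96 98 97
f 97 98 99
f 97 99 83
f 98 80 100
f 98 100 99
f 99 100 101
f 99 101 83
f 100 80 102
f 100 102 101
f 101 102 103
f 101 103 83
f 102 80 104
f 102 104 103
f 103 104 105
f 103 105 83
f 104 80 106
f 104 106 105
f 105 106 107
f 105 107 83
f 106 80 108
f 106 108 107
f 107 108 109
f 107 109 83
f 108 80 110
f 108 110 109
f 109 110 111
f 109 111 83
f 110 80 81
f 110 81 111
f 111 81 82
f 111 82 83



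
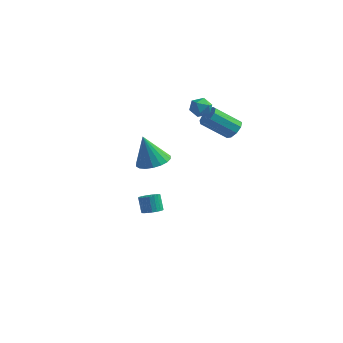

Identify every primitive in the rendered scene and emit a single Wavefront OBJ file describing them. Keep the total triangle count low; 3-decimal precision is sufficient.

v 2.155 1.754 2.26
v 2.671 1.563 2.675
v 1.462 0.774 3.816
v 0.945 0.966 3.4
v 2.512 1.989 2.801
v 1.303 1.2 3.942
v 2.186 2.305 2.674
v 0.977 1.517 3.814
v 1.845 2.364 2.353
v 0.636 1.575 3.493
v 1.649 2.137 1.988
v 0.44 1.349 3.129
v 1.69 1.731 1.751
v 0.48 0.943 2.891
v 1.948 1.336 1.751
v 0.738 0.548 2.892
v 2.303 1.137 1.99
v 1.093 0.348 3.13
v 2.589 1.226 2.355
v 1.379 0.438 3.495
v 0.281 1.515 4.031
v 0.606 1.325 3.436
v 0.514 0.495 4.484
v 0.839 0.305 3.889
v 1.124 0.798 4.304
v 0.98 1.428 4.024
v 0.14 0.392 3.896
v -0.004 1.022 3.616
v 0.52 0.631 3.352
v 1.127 0.882 3.605
v -0.007 0.938 4.315
v 0.6 1.189 4.568
v -1.663 -0.512 -4.187
v -1.093 -0.334 -4.02
v -1.467 -0.03 -3.065
v -2.037 -0.208 -3.233
v -1.187 -0.119 -4.126
v -1.562 0.185 -3.171
v -1.364 0.028 -4.242
v -1.738 0.332 -3.287
v -1.592 0.082 -4.349
v -1.967 0.386 -3.394
v -1.833 0.034 -4.428
v -2.207 0.338 -3.473
v -2.044 -0.11 -4.465
v -2.419 0.195 -3.51
v -2.189 -0.322 -4.455
v -2.564 -0.018 -3.5
v -2.243 -0.568 -4.398
v -2.618 -0.264 -3.443
v -2.197 -0.804 -4.304
v -2.572 -0.5 -3.349
v -2.059 -0.989 -4.191
v -2.433 -0.685 -3.236
v -1.852 -1.092 -4.077
v -2.226 -0.788 -3.122
v -1.612 -1.095 -3.982
v -1.987 -0.791 -3.027
v -1.381 -0.997 -3.923
v -1.756 -0.693 -2.968
v -1.199 -0.815 -3.909
v -1.574 -0.511 -2.954
v -1.097 -0.581 -3.944
v -1.472 -0.276 -2.989
v -0.08 -3.139 1.643
v 0.697 -3.69 1.827
v -0.62 -3.301 3.437
v 0.841 -3.29 1.906
v 0.802 -2.861 1.933
v 0.589 -2.487 1.903
v 0.243 -2.242 1.821
v -0.167 -2.175 1.704
v -0.56 -2.299 1.575
v -0.858 -2.589 1.459
v -1.002 -2.988 1.38
v -0.963 -3.417 1.353
v -0.75 -3.791 1.383
v -0.404 -4.036 1.465
v 0.006 -4.104 1.582
v 0.399 -3.98 1.712
f 2 1 5
f 2 5 3
f 3 5 6
f 3 6 4
f 5 1 7
f 5 7 6
f 6 7 8
f 6 8 4
f 7 1 9
f 7 9 8
f 8 9 10
f 8 10 4
f 9 1 11
f 9 11 10
f 10 11 12
f 10 12 4
f 11 1 13
f 11 13 12
f 12 13 14
f 12 14 4
f 13 1 15
f 13 15 14
f 14 15 16
f 14 16 4
f 15 1 17
f 15 17 16
f 16 17 18
f 16 18 4
f 17 1 19
f 17 19 18
f 18 19 20
f 18 20 4
f 19 1 2
f 19 2 20
f 20 2 3
f 20 3 4
f 21 32 26
f 21 26 22
f 21 22 28
f 21 28 31
f 21 31 32
f 22 26 30
f 26 32 25
f 32 31 23
f 31 28 27
f 28 22 29
f 24 30 25
f 24 25 23
f 24 23 27
f 24 27 29
f 24 29 30
f 25 30 26
f 23 25 32
f 27 23 31
f 29 27 28
f 30 29 22
f 34 33 37
f 34 37 35
f 35 37 38
f 35 38 36
f 37 33 39
f 37 39 38
f 38 39 40
f 38 40 36
f 39 33 41
f 39 41 40
f 40 41 42
f 40 42 36
f 41 33 43
f 41 43 42
f 42 43 44
f 42 44 36
f 43 33 45
f 43 45 44
f 44 45 46
f 44 46 36
f 45 33 47
f 45 47 46
f 46 47 48
f 46 48 36
f 47 33 49
f 47 49 48
f 48 49 50
f 48 50 36
f 49 33 51
f 49 51 50
f 50 51 52
f 50 52 36
f 51 33 53
f 51 53 52
f 52 53 54
f 52 54 36
f 53 33 55
f 53 55 54
f 54 55 56
f 54 56 36
f 55 33 57
f 55 57 56
f 56 57 58
f 56 58 36
f 57 33 59
f 57 59 58
f 58 59 60
f 58 60 36
f 59 33 61
f 59 61 60
f 60 61 62
f 60 62 36
f 61 33 63
f 61 63 62
f 62 63 64
f 62 64 36
f 63 33 34
f 63 34 64
f 64 34 35
f 64 35 36
f 66 65 68
f 66 68 67
f 68 65 69
f 68 69 67
f 69 65 70
f 69 70 67
f 70 65 71
f 70 71 67
f 71 65 72
f 71 72 67
f 72 65 73
f 72 73 67
f 73 65 74
f 73 74 67
f 74 65 75
f 74 75 67
f 75 65 76
f 75 76 67
f 76 65 77
f 76 77 67
f 77 65 78
f 77 78 67
f 78 65 79
f 78 79 67
f 79 65 80
f 79 80 67
f 80 65 66
f 80 66 67

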